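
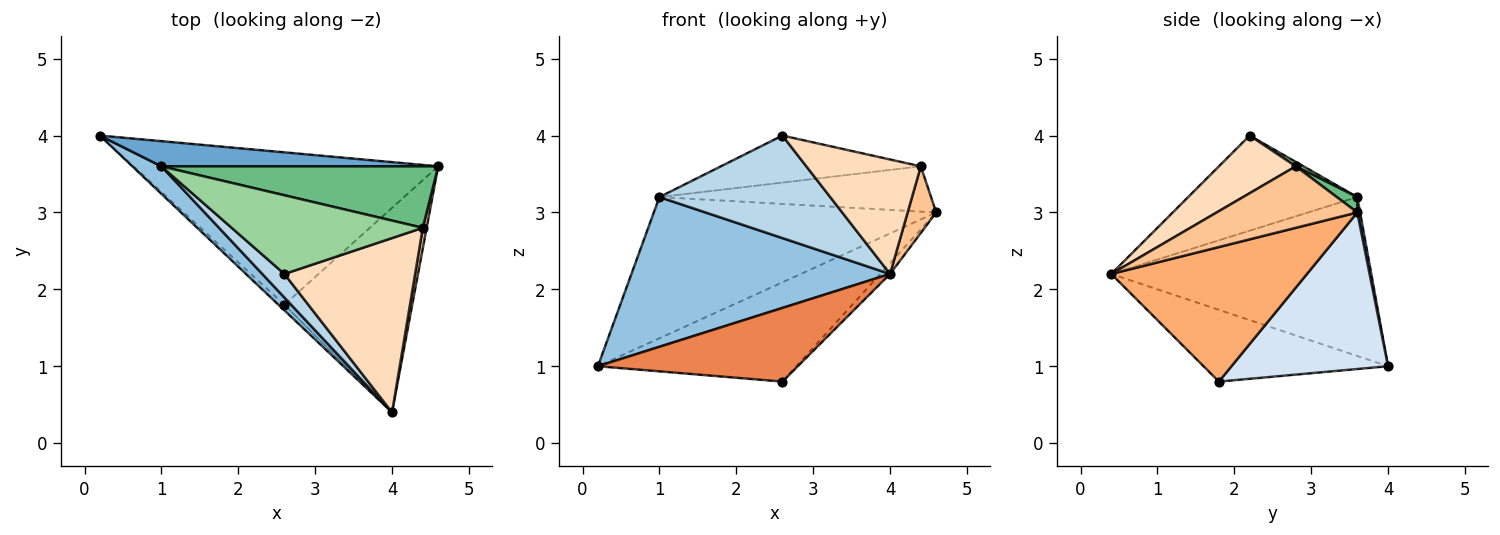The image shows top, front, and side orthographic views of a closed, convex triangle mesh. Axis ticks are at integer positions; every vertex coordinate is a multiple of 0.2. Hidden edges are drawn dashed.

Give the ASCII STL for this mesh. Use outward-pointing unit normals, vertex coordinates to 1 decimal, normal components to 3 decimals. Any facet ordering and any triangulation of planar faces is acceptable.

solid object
 facet normal 0.010 0.984 0.175
  outer loop
   vertex 1.0 3.6 3.2
   vertex 4.6 3.6 3.0
   vertex 0.2 4.0 1.0
  endloop
 endfacet
 facet normal -0.703 -0.699 0.129
  outer loop
   vertex 1.0 3.6 3.2
   vertex 0.2 4.0 1.0
   vertex 4.0 0.4 2.2
  endloop
 endfacet
 facet normal -0.694 -0.701 0.161
  outer loop
   vertex 1.0 3.6 3.2
   vertex 4.0 0.4 2.2
   vertex 2.6 2.2 4.0
  endloop
 endfacet
 facet normal 0.395 0.501 -0.770
  outer loop
   vertex 2.6 1.8 0.8
   vertex 0.2 4.0 1.0
   vertex 4.6 3.6 3.0
  endloop
 endfacet
 facet normal -0.677 -0.734 -0.056
  outer loop
   vertex 2.6 1.8 0.8
   vertex 4.0 0.4 2.2
   vertex 0.2 4.0 1.0
  endloop
 endfacet
 facet normal 0.725 0.036 -0.688
  outer loop
   vertex 2.6 1.8 0.8
   vertex 4.6 3.6 3.0
   vertex 4.0 0.4 2.2
  endloop
 endfacet
 facet normal 0.978 -0.199 0.061
  outer loop
   vertex 4.4 2.8 3.6
   vertex 4.0 0.4 2.2
   vertex 4.6 3.6 3.0
  endloop
 endfacet
 facet normal 0.346 -0.515 0.784
  outer loop
   vertex 4.4 2.8 3.6
   vertex 2.6 2.2 4.0
   vertex 4.0 0.4 2.2
  endloop
 endfacet
 facet normal 0.045 0.592 0.805
  outer loop
   vertex 4.4 2.8 3.6
   vertex 4.6 3.6 3.0
   vertex 1.0 3.6 3.2
  endloop
 endfacet
 facet normal 0.020 0.513 0.858
  outer loop
   vertex 4.4 2.8 3.6
   vertex 1.0 3.6 3.2
   vertex 2.6 2.2 4.0
  endloop
 endfacet
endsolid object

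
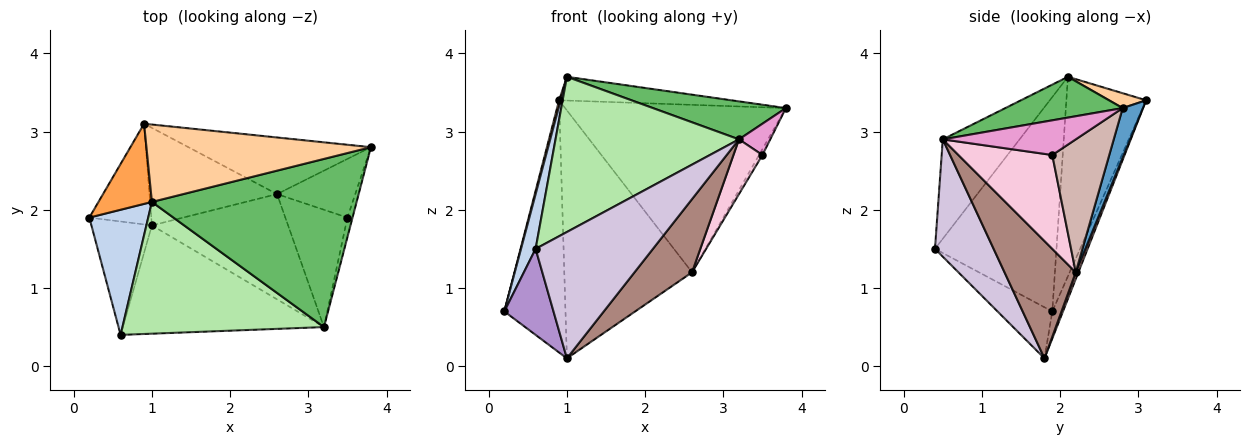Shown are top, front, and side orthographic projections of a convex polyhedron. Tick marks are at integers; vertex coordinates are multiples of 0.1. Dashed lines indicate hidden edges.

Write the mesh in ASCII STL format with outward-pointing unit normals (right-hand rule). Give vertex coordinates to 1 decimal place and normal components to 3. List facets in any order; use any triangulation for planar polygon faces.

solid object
 facet normal 0.087 0.944 -0.319
  outer loop
   vertex 2.6 2.2 1.2
   vertex 0.9 3.1 3.4
   vertex 3.8 2.8 3.3
  endloop
 endfacet
 facet normal -0.958 -0.115 0.263
  outer loop
   vertex 1.0 2.1 3.7
   vertex 0.2 1.9 0.7
   vertex 0.6 0.4 1.5
  endloop
 endfacet
 facet normal -0.966 -0.019 0.259
  outer loop
   vertex 1.0 2.1 3.7
   vertex 0.9 3.1 3.4
   vertex 0.2 1.9 0.7
  endloop
 endfacet
 facet normal 0.063 0.293 0.954
  outer loop
   vertex 1.0 2.1 3.7
   vertex 3.8 2.8 3.3
   vertex 0.9 3.1 3.4
  endloop
 endfacet
 facet normal 0.191 -0.216 0.957
  outer loop
   vertex 3.2 0.5 2.9
   vertex 3.8 2.8 3.3
   vertex 1.0 2.1 3.7
  endloop
 endfacet
 facet normal -0.304 -0.726 0.617
  outer loop
   vertex 3.2 0.5 2.9
   vertex 1.0 2.1 3.7
   vertex 0.6 0.4 1.5
  endloop
 endfacet
 facet normal -0.160 0.917 -0.366
  outer loop
   vertex 1.0 1.8 0.1
   vertex 0.2 1.9 0.7
   vertex 0.9 3.1 3.4
  endloop
 endfacet
 facet normal 0.019 0.930 -0.366
  outer loop
   vertex 1.0 1.8 0.1
   vertex 0.9 3.1 3.4
   vertex 2.6 2.2 1.2
  endloop
 endfacet
 facet normal -0.558 -0.501 -0.661
  outer loop
   vertex 1.0 1.8 0.1
   vertex 0.6 0.4 1.5
   vertex 0.2 1.9 0.7
  endloop
 endfacet
 facet normal 0.355 -0.710 -0.608
  outer loop
   vertex 1.0 1.8 0.1
   vertex 3.2 0.5 2.9
   vertex 0.6 0.4 1.5
  endloop
 endfacet
 facet normal 0.577 -0.466 -0.670
  outer loop
   vertex 1.0 1.8 0.1
   vertex 2.6 2.2 1.2
   vertex 3.2 0.5 2.9
  endloop
 endfacet
 facet normal 0.861 0.051 -0.506
  outer loop
   vertex 3.5 1.9 2.7
   vertex 2.6 2.2 1.2
   vertex 3.8 2.8 3.3
  endloop
 endfacet
 facet normal 0.964 -0.227 -0.142
  outer loop
   vertex 3.5 1.9 2.7
   vertex 3.8 2.8 3.3
   vertex 3.2 0.5 2.9
  endloop
 endfacet
 facet normal 0.808 -0.249 -0.534
  outer loop
   vertex 3.5 1.9 2.7
   vertex 3.2 0.5 2.9
   vertex 2.6 2.2 1.2
  endloop
 endfacet
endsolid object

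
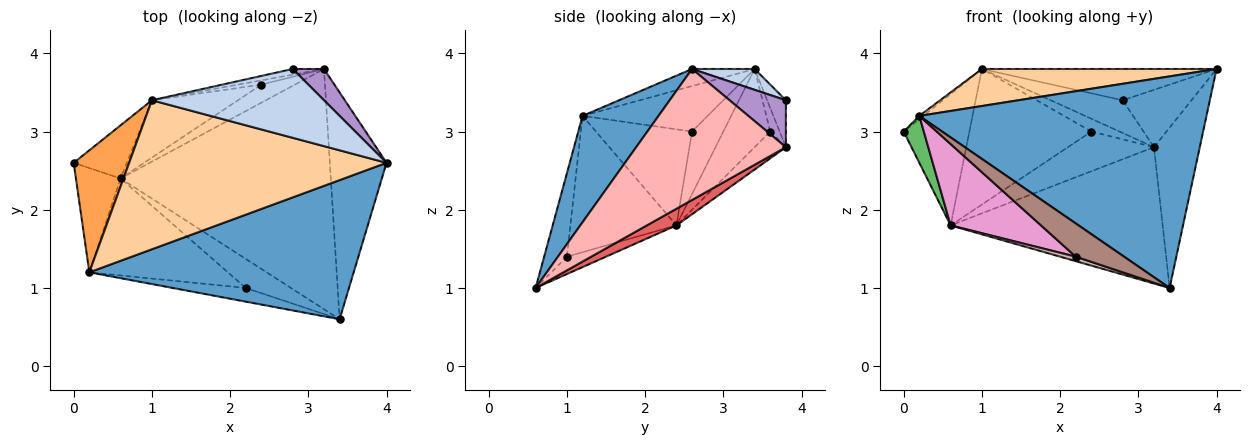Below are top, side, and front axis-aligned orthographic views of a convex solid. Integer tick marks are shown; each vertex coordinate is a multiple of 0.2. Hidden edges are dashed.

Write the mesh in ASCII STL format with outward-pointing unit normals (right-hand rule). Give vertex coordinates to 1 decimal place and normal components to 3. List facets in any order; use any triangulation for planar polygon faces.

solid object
 facet normal 0.216 -0.816 0.536
  outer loop
   vertex 0.2 1.2 3.2
   vertex 3.4 0.6 1.0
   vertex 4.0 2.6 3.8
  endloop
 endfacet
 facet normal 0.110 0.411 0.905
  outer loop
   vertex 1.0 3.4 3.8
   vertex 4.0 2.6 3.8
   vertex 2.8 3.8 3.4
  endloop
 endfacet
 facet normal -0.634 0.020 0.773
  outer loop
   vertex 1.0 3.4 3.8
   vertex 0.0 2.6 3.0
   vertex 0.2 1.2 3.2
  endloop
 endfacet
 facet normal -0.064 -0.241 0.968
  outer loop
   vertex 1.0 3.4 3.8
   vertex 0.2 1.2 3.2
   vertex 4.0 2.6 3.8
  endloop
 endfacet
 facet normal -0.891 -0.186 -0.414
  outer loop
   vertex 0.6 2.4 1.8
   vertex 0.2 1.2 3.2
   vertex 0.0 2.6 3.0
  endloop
 endfacet
 facet normal -0.404 0.848 -0.343
  outer loop
   vertex 0.6 2.4 1.8
   vertex 0.0 2.6 3.0
   vertex 1.0 3.4 3.8
  endloop
 endfacet
 facet normal 0.069 0.492 -0.868
  outer loop
   vertex 3.2 3.8 2.8
   vertex 3.4 0.6 1.0
   vertex 0.6 2.4 1.8
  endloop
 endfacet
 facet normal 0.884 0.270 -0.382
  outer loop
   vertex 3.2 3.8 2.8
   vertex 4.0 2.6 3.8
   vertex 3.4 0.6 1.0
  endloop
 endfacet
 facet normal 0.583 0.713 0.389
  outer loop
   vertex 3.2 3.8 2.8
   vertex 2.8 3.8 3.4
   vertex 4.0 2.6 3.8
  endloop
 endfacet
 facet normal -0.249 0.954 -0.166
  outer loop
   vertex 3.2 3.8 2.8
   vertex 1.0 3.4 3.8
   vertex 2.8 3.8 3.4
  endloop
 endfacet
 facet normal -0.399 -0.848 -0.349
  outer loop
   vertex 2.2 1.0 1.4
   vertex 3.4 0.6 1.0
   vertex 0.2 1.2 3.2
  endloop
 endfacet
 facet normal -0.355 -0.142 -0.924
  outer loop
   vertex 2.2 1.0 1.4
   vertex 0.6 2.4 1.8
   vertex 3.4 0.6 1.0
  endloop
 endfacet
 facet normal -0.602 -0.513 -0.612
  outer loop
   vertex 2.2 1.0 1.4
   vertex 0.2 1.2 3.2
   vertex 0.6 2.4 1.8
  endloop
 endfacet
 facet normal -0.334 0.868 -0.367
  outer loop
   vertex 2.4 3.6 3.0
   vertex 0.6 2.4 1.8
   vertex 1.0 3.4 3.8
  endloop
 endfacet
 facet normal -0.302 0.905 -0.302
  outer loop
   vertex 2.4 3.6 3.0
   vertex 1.0 3.4 3.8
   vertex 3.2 3.8 2.8
  endloop
 endfacet
 facet normal -0.314 0.864 -0.393
  outer loop
   vertex 2.4 3.6 3.0
   vertex 3.2 3.8 2.8
   vertex 0.6 2.4 1.8
  endloop
 endfacet
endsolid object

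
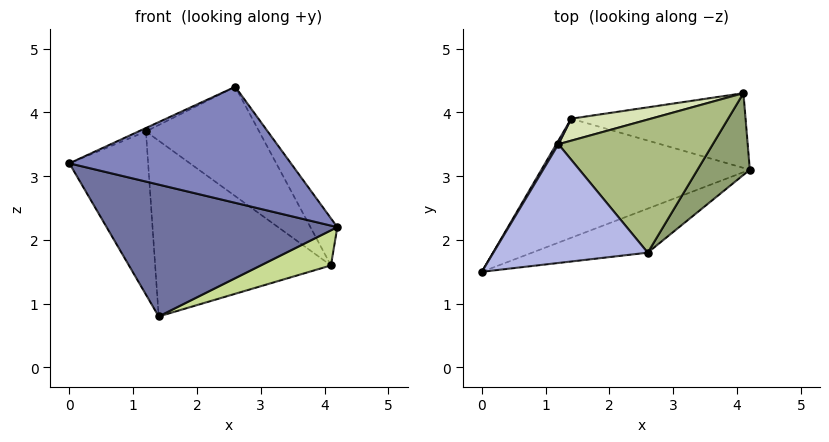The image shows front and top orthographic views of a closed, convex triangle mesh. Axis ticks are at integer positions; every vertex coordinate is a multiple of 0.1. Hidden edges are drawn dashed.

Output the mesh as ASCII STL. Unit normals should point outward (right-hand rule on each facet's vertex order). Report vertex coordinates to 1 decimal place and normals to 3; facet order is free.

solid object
 facet normal 0.122 -0.737 -0.665
  outer loop
   vertex 1.4 3.9 0.8
   vertex 4.2 3.1 2.2
   vertex 0.0 1.5 3.2
  endloop
 endfacet
 facet normal 0.262 -0.902 -0.342
  outer loop
   vertex 2.6 1.8 4.4
   vertex 0.0 1.5 3.2
   vertex 4.2 3.1 2.2
  endloop
 endfacet
 facet normal -0.859 0.512 0.011
  outer loop
   vertex 1.2 3.5 3.7
   vertex 1.4 3.9 0.8
   vertex 0.0 1.5 3.2
  endloop
 endfacet
 facet normal -0.421 0.026 0.906
  outer loop
   vertex 1.2 3.5 3.7
   vertex 0.0 1.5 3.2
   vertex 2.6 1.8 4.4
  endloop
 endfacet
 facet normal 0.618 0.392 0.681
  outer loop
   vertex 4.1 4.3 1.6
   vertex 2.6 1.8 4.4
   vertex 4.2 3.1 2.2
  endloop
 endfacet
 facet normal 0.359 0.592 0.721
  outer loop
   vertex 4.1 4.3 1.6
   vertex 1.2 3.5 3.7
   vertex 2.6 1.8 4.4
  endloop
 endfacet
 facet normal 0.314 -0.403 -0.859
  outer loop
   vertex 4.1 4.3 1.6
   vertex 4.2 3.1 2.2
   vertex 1.4 3.9 0.8
  endloop
 endfacet
 facet normal -0.181 0.976 0.122
  outer loop
   vertex 4.1 4.3 1.6
   vertex 1.4 3.9 0.8
   vertex 1.2 3.5 3.7
  endloop
 endfacet
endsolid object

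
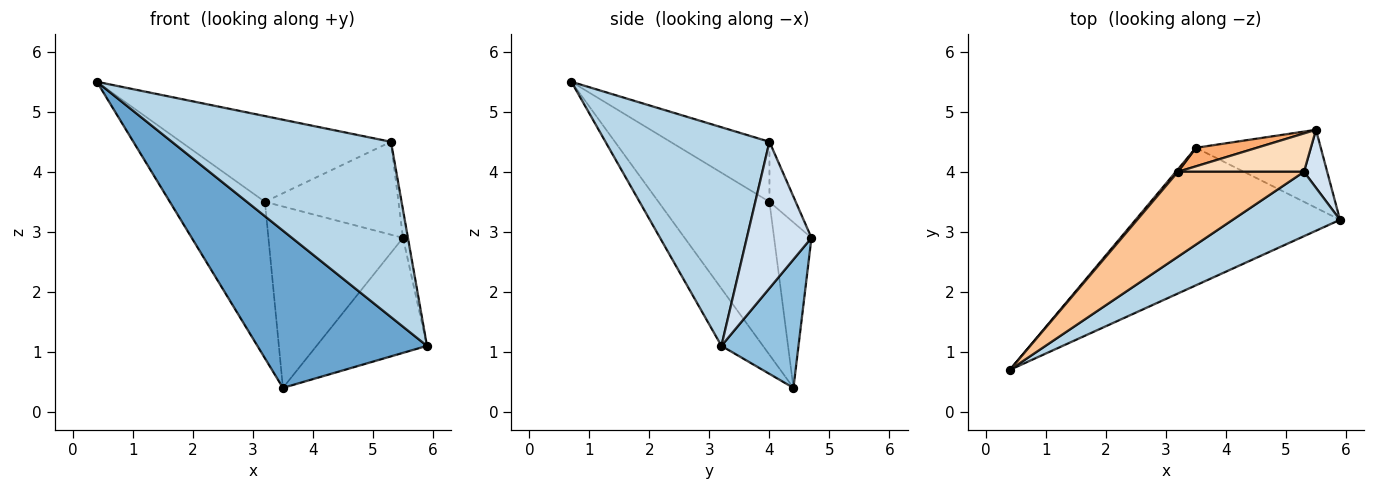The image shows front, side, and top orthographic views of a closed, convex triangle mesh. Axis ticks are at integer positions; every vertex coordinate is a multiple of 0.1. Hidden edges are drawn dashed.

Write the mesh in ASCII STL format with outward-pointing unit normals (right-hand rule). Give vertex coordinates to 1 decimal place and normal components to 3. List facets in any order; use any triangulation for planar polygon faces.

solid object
 facet normal -0.181 -0.740 -0.647
  outer loop
   vertex 3.5 4.4 0.4
   vertex 5.9 3.2 1.1
   vertex 0.4 0.7 5.5
  endloop
 endfacet
 facet normal 0.500 0.717 -0.486
  outer loop
   vertex 5.5 4.7 2.9
   vertex 5.9 3.2 1.1
   vertex 3.5 4.4 0.4
  endloop
 endfacet
 facet normal 0.575 -0.768 0.282
  outer loop
   vertex 5.3 4.0 4.5
   vertex 0.4 0.7 5.5
   vertex 5.9 3.2 1.1
  endloop
 endfacet
 facet normal 0.985 0.075 0.156
  outer loop
   vertex 5.3 4.0 4.5
   vertex 5.9 3.2 1.1
   vertex 5.5 4.7 2.9
  endloop
 endfacet
 facet normal -0.759 0.651 0.010
  outer loop
   vertex 3.2 4.0 3.5
   vertex 3.5 4.4 0.4
   vertex 0.4 0.7 5.5
  endloop
 endfacet
 facet normal -0.266 0.959 0.098
  outer loop
   vertex 3.2 4.0 3.5
   vertex 5.5 4.7 2.9
   vertex 3.5 4.4 0.4
  endloop
 endfacet
 facet normal -0.318 0.674 0.667
  outer loop
   vertex 3.2 4.0 3.5
   vertex 0.4 0.7 5.5
   vertex 5.3 4.0 4.5
  endloop
 endfacet
 facet normal -0.179 0.909 0.376
  outer loop
   vertex 3.2 4.0 3.5
   vertex 5.3 4.0 4.5
   vertex 5.5 4.7 2.9
  endloop
 endfacet
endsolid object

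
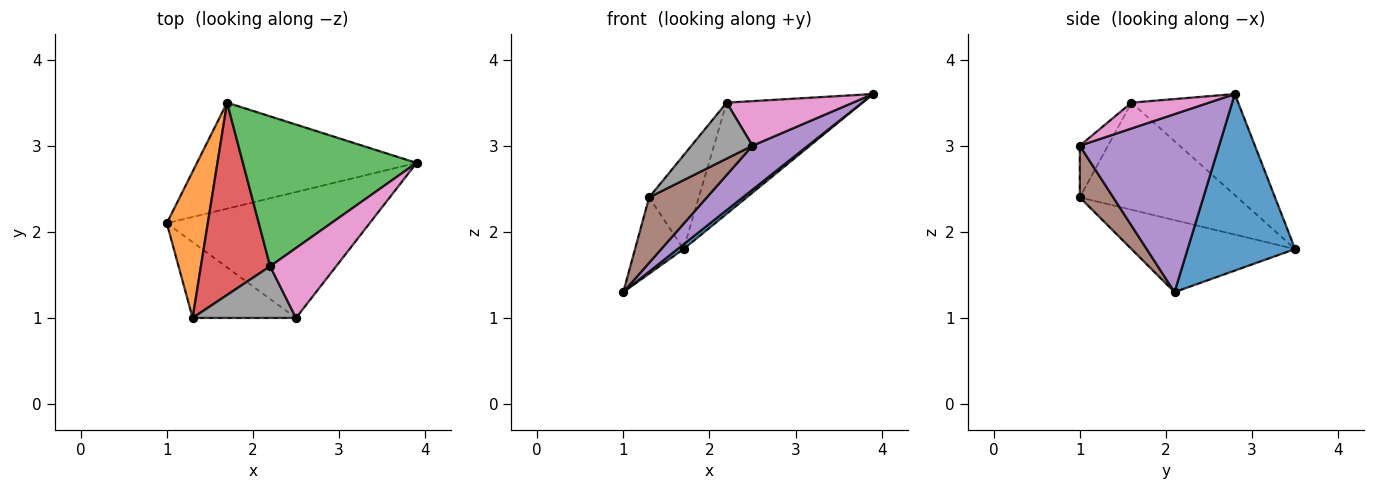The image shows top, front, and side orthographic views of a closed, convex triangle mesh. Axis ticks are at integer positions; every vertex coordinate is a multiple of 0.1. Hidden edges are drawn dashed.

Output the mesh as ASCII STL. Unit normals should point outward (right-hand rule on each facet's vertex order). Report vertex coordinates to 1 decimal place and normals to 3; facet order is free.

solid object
 facet normal 0.626 -0.035 -0.779
  outer loop
   vertex 1.7 3.5 1.8
   vertex 3.9 2.8 3.6
   vertex 1.0 2.1 1.3
  endloop
 endfacet
 facet normal -0.841 0.250 0.479
  outer loop
   vertex 1.3 1.0 2.4
   vertex 1.7 3.5 1.8
   vertex 1.0 2.1 1.3
  endloop
 endfacet
 facet normal -0.424 0.540 0.728
  outer loop
   vertex 2.2 1.6 3.5
   vertex 3.9 2.8 3.6
   vertex 1.7 3.5 1.8
  endloop
 endfacet
 facet normal -0.812 0.256 0.525
  outer loop
   vertex 2.2 1.6 3.5
   vertex 1.7 3.5 1.8
   vertex 1.3 1.0 2.4
  endloop
 endfacet
 facet normal 0.638 -0.254 -0.727
  outer loop
   vertex 2.5 1.0 3.0
   vertex 1.0 2.1 1.3
   vertex 3.9 2.8 3.6
  endloop
 endfacet
 facet normal 0.354 -0.611 -0.708
  outer loop
   vertex 2.5 1.0 3.0
   vertex 1.3 1.0 2.4
   vertex 1.0 2.1 1.3
  endloop
 endfacet
 facet normal 0.313 -0.511 0.801
  outer loop
   vertex 2.5 1.0 3.0
   vertex 3.9 2.8 3.6
   vertex 2.2 1.6 3.5
  endloop
 endfacet
 facet normal -0.321 -0.696 0.642
  outer loop
   vertex 2.5 1.0 3.0
   vertex 2.2 1.6 3.5
   vertex 1.3 1.0 2.4
  endloop
 endfacet
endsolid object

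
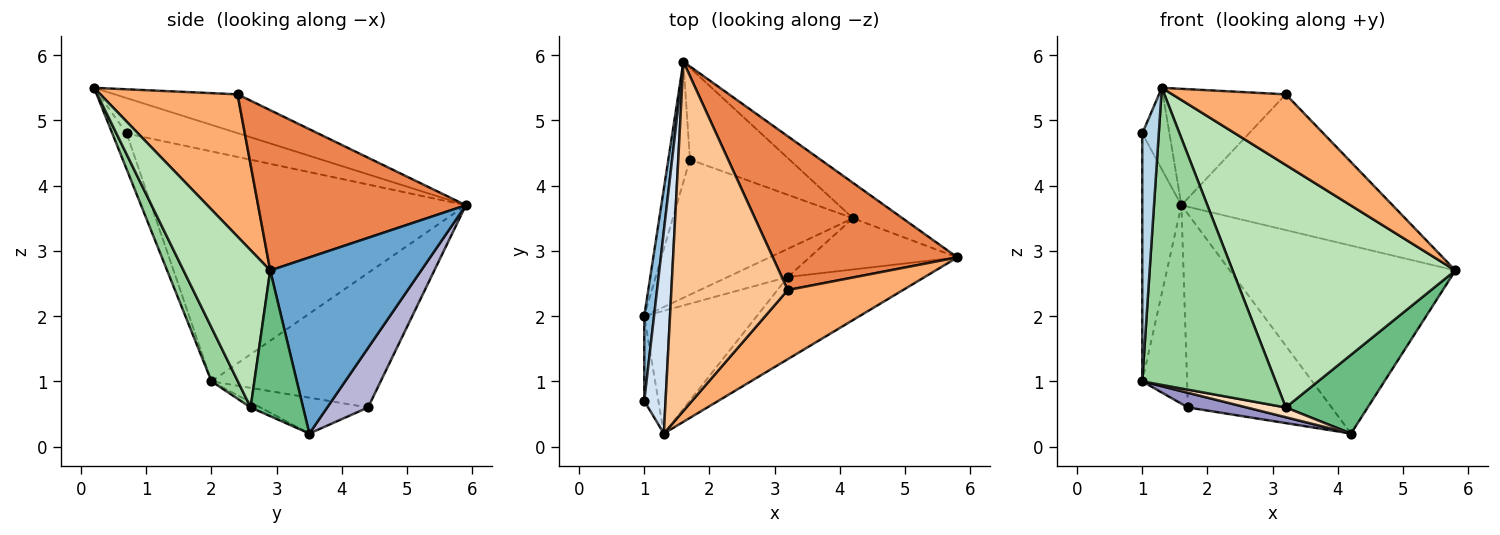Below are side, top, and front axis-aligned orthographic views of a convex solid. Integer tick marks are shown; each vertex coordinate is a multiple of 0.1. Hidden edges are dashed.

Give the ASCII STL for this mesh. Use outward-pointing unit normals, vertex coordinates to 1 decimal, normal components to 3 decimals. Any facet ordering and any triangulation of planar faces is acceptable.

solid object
 facet normal 0.550 0.821 -0.155
  outer loop
   vertex 4.2 3.5 0.2
   vertex 1.6 5.9 3.7
   vertex 5.8 2.9 2.7
  endloop
 endfacet
 facet normal -0.991 0.123 0.042
  outer loop
   vertex 1.0 0.7 4.8
   vertex 1.6 5.9 3.7
   vertex 1.0 2.0 1.0
  endloop
 endfacet
 facet normal -0.635 -0.731 -0.250
  outer loop
   vertex 1.0 0.7 4.8
   vertex 1.0 2.0 1.0
   vertex 1.3 0.2 5.5
  endloop
 endfacet
 facet normal -0.839 0.204 0.505
  outer loop
   vertex 1.0 0.7 4.8
   vertex 1.3 0.2 5.5
   vertex 1.6 5.9 3.7
  endloop
 endfacet
 facet normal 0.546 0.555 0.628
  outer loop
   vertex 3.2 2.4 5.4
   vertex 5.8 2.9 2.7
   vertex 1.6 5.9 3.7
  endloop
 endfacet
 facet normal 0.654 -0.541 0.529
  outer loop
   vertex 3.2 2.4 5.4
   vertex 1.3 0.2 5.5
   vertex 5.8 2.9 2.7
  endloop
 endfacet
 facet normal -0.302 0.302 0.905
  outer loop
   vertex 3.2 2.4 5.4
   vertex 1.6 5.9 3.7
   vertex 1.3 0.2 5.5
  endloop
 endfacet
 facet normal -0.082 -0.327 -0.941
  outer loop
   vertex 3.2 2.6 0.6
   vertex 1.0 2.0 1.0
   vertex 4.2 3.5 0.2
  endloop
 endfacet
 facet normal 0.473 -0.739 -0.480
  outer loop
   vertex 3.2 2.6 0.6
   vertex 4.2 3.5 0.2
   vertex 5.8 2.9 2.7
  endloop
 endfacet
 facet normal 0.180 -0.909 -0.376
  outer loop
   vertex 3.2 2.6 0.6
   vertex 1.3 0.2 5.5
   vertex 1.0 2.0 1.0
  endloop
 endfacet
 facet normal 0.346 -0.889 -0.301
  outer loop
   vertex 3.2 2.6 0.6
   vertex 5.8 2.9 2.7
   vertex 1.3 0.2 5.5
  endloop
 endfacet
 facet normal -0.955 0.253 -0.153
  outer loop
   vertex 1.7 4.4 0.6
   vertex 1.0 2.0 1.0
   vertex 1.6 5.9 3.7
  endloop
 endfacet
 facet normal -0.194 -0.106 -0.975
  outer loop
   vertex 1.7 4.4 0.6
   vertex 4.2 3.5 0.2
   vertex 1.0 2.0 1.0
  endloop
 endfacet
 facet normal 0.249 0.875 -0.415
  outer loop
   vertex 1.7 4.4 0.6
   vertex 1.6 5.9 3.7
   vertex 4.2 3.5 0.2
  endloop
 endfacet
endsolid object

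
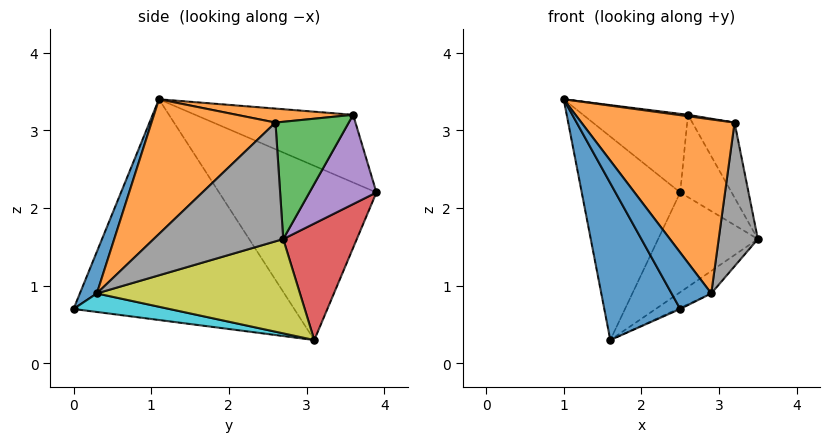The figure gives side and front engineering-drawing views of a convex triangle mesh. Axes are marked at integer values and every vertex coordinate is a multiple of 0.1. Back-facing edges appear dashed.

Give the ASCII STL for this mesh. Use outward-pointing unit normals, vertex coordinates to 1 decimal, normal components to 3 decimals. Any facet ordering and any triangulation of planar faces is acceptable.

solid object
 facet normal -0.880 -0.303 -0.366
  outer loop
   vertex 1.6 3.1 0.3
   vertex 2.5 0.0 0.7
   vertex 1.0 1.1 3.4
  endloop
 endfacet
 facet normal 0.144 -0.013 0.990
  outer loop
   vertex 3.2 2.6 3.1
   vertex 2.6 3.6 3.2
   vertex 1.0 1.1 3.4
  endloop
 endfacet
 facet normal 0.849 0.489 0.202
  outer loop
   vertex 3.2 2.6 3.1
   vertex 3.5 2.7 1.6
   vertex 2.6 3.6 3.2
  endloop
 endfacet
 facet normal 0.505 0.684 -0.527
  outer loop
   vertex 2.5 3.9 2.2
   vertex 3.5 2.7 1.6
   vertex 1.6 3.1 0.3
  endloop
 endfacet
 facet normal 0.789 0.606 0.103
  outer loop
   vertex 2.5 3.9 2.2
   vertex 2.6 3.6 3.2
   vertex 3.5 2.7 1.6
  endloop
 endfacet
 facet normal -0.835 0.522 0.175
  outer loop
   vertex 2.5 3.9 2.2
   vertex 1.6 3.1 0.3
   vertex 1.0 1.1 3.4
  endloop
 endfacet
 facet normal -0.808 0.537 0.242
  outer loop
   vertex 2.5 3.9 2.2
   vertex 1.0 1.1 3.4
   vertex 2.6 3.6 3.2
  endloop
 endfacet
 facet normal 0.943 -0.285 0.170
  outer loop
   vertex 2.9 0.3 0.9
   vertex 3.5 2.7 1.6
   vertex 3.2 2.6 3.1
  endloop
 endfacet
 facet normal 0.576 0.093 -0.812
  outer loop
   vertex 2.9 0.3 0.9
   vertex 1.6 3.1 0.3
   vertex 3.5 2.7 1.6
  endloop
 endfacet
 facet normal 0.440 0.012 -0.898
  outer loop
   vertex 2.9 0.3 0.9
   vertex 2.5 0.0 0.7
   vertex 1.6 3.1 0.3
  endloop
 endfacet
 facet normal 0.338 -0.791 0.510
  outer loop
   vertex 2.9 0.3 0.9
   vertex 1.0 1.1 3.4
   vertex 2.5 0.0 0.7
  endloop
 endfacet
 facet normal 0.509 -0.629 0.588
  outer loop
   vertex 2.9 0.3 0.9
   vertex 3.2 2.6 3.1
   vertex 1.0 1.1 3.4
  endloop
 endfacet
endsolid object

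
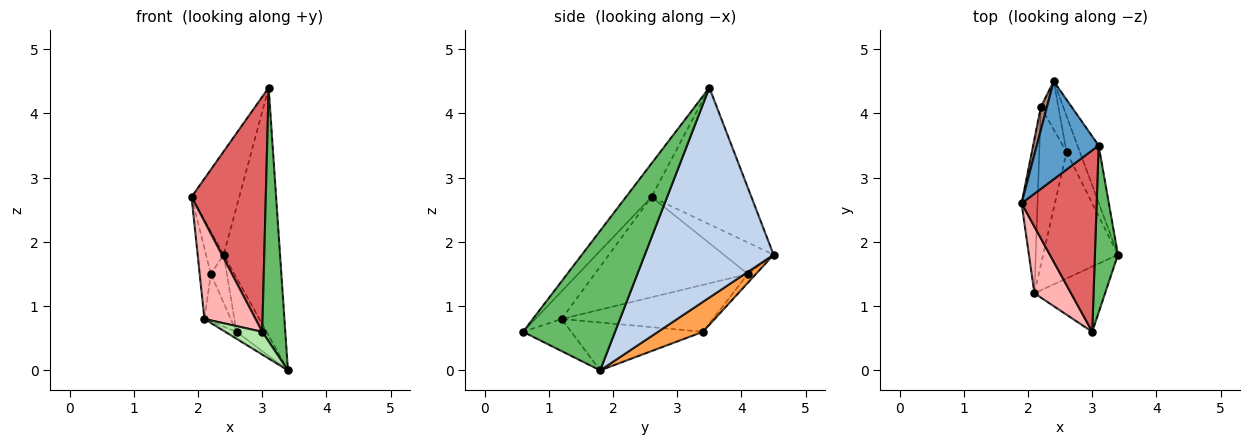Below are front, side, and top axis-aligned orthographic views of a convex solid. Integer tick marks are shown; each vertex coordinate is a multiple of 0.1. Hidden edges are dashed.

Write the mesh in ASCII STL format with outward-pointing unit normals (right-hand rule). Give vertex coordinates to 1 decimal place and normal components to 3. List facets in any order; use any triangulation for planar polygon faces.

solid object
 facet normal -0.835 0.399 0.378
  outer loop
   vertex 3.1 3.5 4.4
   vertex 2.4 4.5 1.8
   vertex 1.9 2.6 2.7
  endloop
 endfacet
 facet normal 0.912 0.399 -0.092
  outer loop
   vertex 3.1 3.5 4.4
   vertex 3.4 1.8 0.0
   vertex 2.4 4.5 1.8
  endloop
 endfacet
 facet normal 0.780 0.520 -0.347
  outer loop
   vertex 2.6 3.4 0.6
   vertex 2.4 4.5 1.8
   vertex 3.4 1.8 0.0
  endloop
 endfacet
 facet normal -0.539 0.046 -0.841
  outer loop
   vertex 2.6 3.4 0.6
   vertex 3.4 1.8 0.0
   vertex 2.1 1.2 0.8
  endloop
 endfacet
 facet normal 0.958 -0.240 0.158
  outer loop
   vertex 3.0 0.6 0.6
   vertex 3.4 1.8 0.0
   vertex 3.1 3.5 4.4
  endloop
 endfacet
 facet normal -0.394 -0.302 -0.868
  outer loop
   vertex 3.0 0.6 0.6
   vertex 2.1 1.2 0.8
   vertex 3.4 1.8 0.0
  endloop
 endfacet
 facet normal -0.263 -0.764 0.590
  outer loop
   vertex 3.0 0.6 0.6
   vertex 3.1 3.5 4.4
   vertex 1.9 2.6 2.7
  endloop
 endfacet
 facet normal -0.391 -0.760 0.519
  outer loop
   vertex 3.0 0.6 0.6
   vertex 1.9 2.6 2.7
   vertex 2.1 1.2 0.8
  endloop
 endfacet
 facet normal -0.333 0.667 -0.667
  outer loop
   vertex 2.2 4.1 1.5
   vertex 2.4 4.5 1.8
   vertex 2.6 3.4 0.6
  endloop
 endfacet
 facet normal -0.855 0.149 -0.496
  outer loop
   vertex 2.2 4.1 1.5
   vertex 2.6 3.4 0.6
   vertex 2.1 1.2 0.8
  endloop
 endfacet
 facet normal -0.927 0.329 0.179
  outer loop
   vertex 2.2 4.1 1.5
   vertex 1.9 2.6 2.7
   vertex 2.4 4.5 1.8
  endloop
 endfacet
 facet normal -0.985 0.072 -0.157
  outer loop
   vertex 2.2 4.1 1.5
   vertex 2.1 1.2 0.8
   vertex 1.9 2.6 2.7
  endloop
 endfacet
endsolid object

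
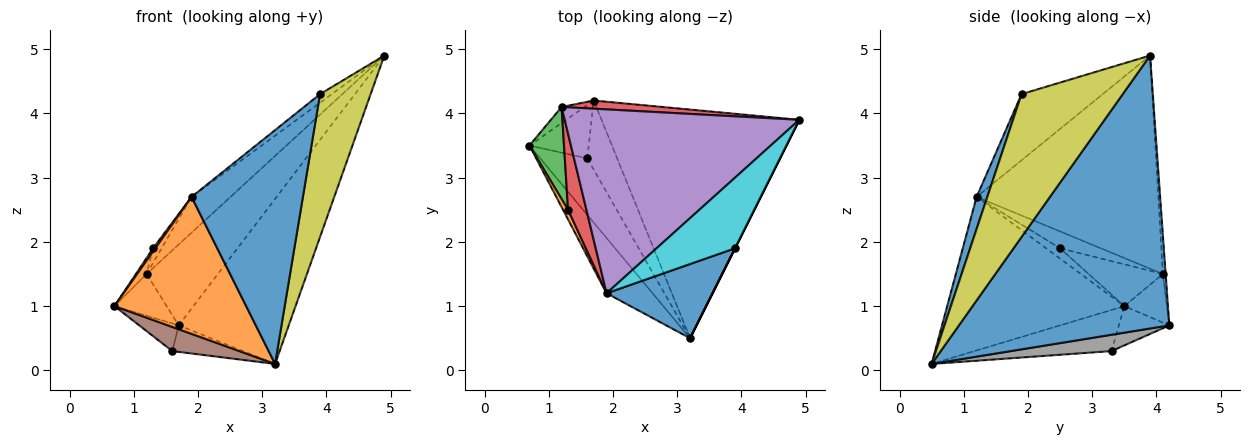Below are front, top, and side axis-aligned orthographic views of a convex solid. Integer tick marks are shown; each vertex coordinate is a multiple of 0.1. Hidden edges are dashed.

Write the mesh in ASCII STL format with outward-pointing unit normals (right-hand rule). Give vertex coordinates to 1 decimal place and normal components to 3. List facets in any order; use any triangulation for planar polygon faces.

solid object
 facet normal 0.746 0.390 -0.540
  outer loop
   vertex 1.7 4.2 0.7
   vertex 4.9 3.9 4.9
   vertex 3.2 0.5 0.1
  endloop
 endfacet
 facet normal -0.780 -0.580 -0.234
  outer loop
   vertex 1.9 1.2 2.7
   vertex 0.7 3.5 1.0
   vertex 3.2 0.5 0.1
  endloop
 endfacet
 facet normal -0.606 0.743 -0.286
  outer loop
   vertex 1.2 4.1 1.5
   vertex 1.7 4.2 0.7
   vertex 0.7 3.5 1.0
  endloop
 endfacet
 facet normal -0.038 0.994 0.100
  outer loop
   vertex 1.2 4.1 1.5
   vertex 4.9 3.9 4.9
   vertex 1.7 4.2 0.7
  endloop
 endfacet
 facet normal -0.666 0.143 0.733
  outer loop
   vertex 1.2 4.1 1.5
   vertex 1.9 1.2 2.7
   vertex 4.9 3.9 4.9
  endloop
 endfacet
 facet normal -0.626 -0.306 -0.717
  outer loop
   vertex 1.6 3.3 0.3
   vertex 3.2 0.5 0.1
   vertex 0.7 3.5 1.0
  endloop
 endfacet
 facet normal -0.507 0.396 -0.765
  outer loop
   vertex 1.6 3.3 0.3
   vertex 0.7 3.5 1.0
   vertex 1.7 4.2 0.7
  endloop
 endfacet
 facet normal 0.454 0.319 -0.832
  outer loop
   vertex 1.6 3.3 0.3
   vertex 1.7 4.2 0.7
   vertex 3.2 0.5 0.1
  endloop
 endfacet
 facet normal 0.894 -0.447 0.000
  outer loop
   vertex 3.9 1.9 4.3
   vertex 3.2 0.5 0.1
   vertex 4.9 3.9 4.9
  endloop
 endfacet
 facet normal -0.642 0.092 0.762
  outer loop
   vertex 3.9 1.9 4.3
   vertex 4.9 3.9 4.9
   vertex 1.9 1.2 2.7
  endloop
 endfacet
 facet normal 0.091 -0.949 0.301
  outer loop
   vertex 3.9 1.9 4.3
   vertex 1.9 1.2 2.7
   vertex 3.2 0.5 0.1
  endloop
 endfacet
 facet normal -0.890 -0.144 0.433
  outer loop
   vertex 1.3 2.5 1.9
   vertex 0.7 3.5 1.0
   vertex 1.9 1.2 2.7
  endloop
 endfacet
 facet normal -0.766 0.110 0.633
  outer loop
   vertex 1.3 2.5 1.9
   vertex 1.2 4.1 1.5
   vertex 0.7 3.5 1.0
  endloop
 endfacet
 facet normal -0.669 0.141 0.730
  outer loop
   vertex 1.3 2.5 1.9
   vertex 1.9 1.2 2.7
   vertex 1.2 4.1 1.5
  endloop
 endfacet
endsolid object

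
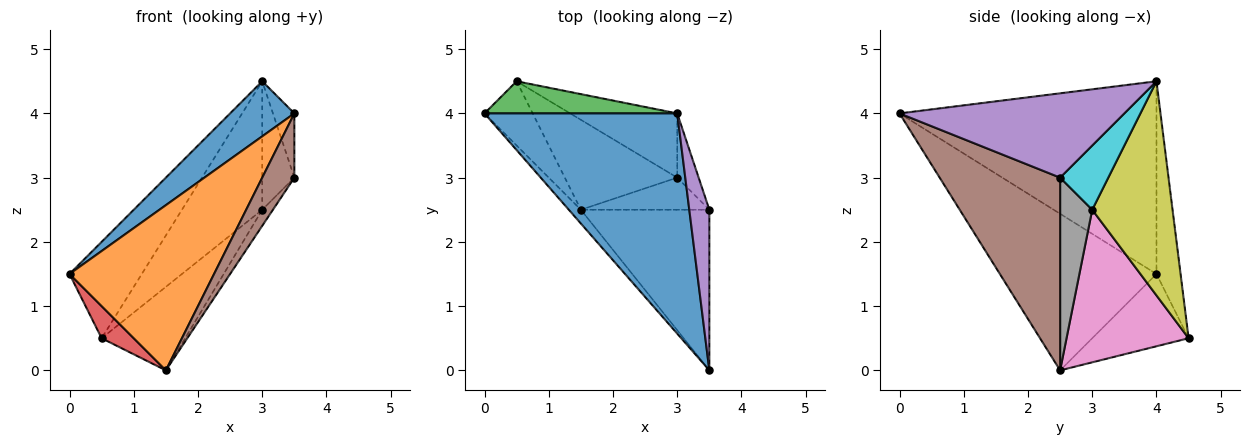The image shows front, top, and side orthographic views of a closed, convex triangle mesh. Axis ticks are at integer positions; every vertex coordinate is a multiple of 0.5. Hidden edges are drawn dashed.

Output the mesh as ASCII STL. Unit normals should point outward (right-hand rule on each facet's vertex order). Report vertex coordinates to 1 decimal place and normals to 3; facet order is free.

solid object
 facet normal -0.696 -0.174 0.696
  outer loop
   vertex 3.0 4.0 4.5
   vertex 0.0 4.0 1.5
   vertex 3.5 0.0 4.0
  endloop
 endfacet
 facet normal -0.734 -0.677 -0.056
  outer loop
   vertex 1.5 2.5 0.0
   vertex 3.5 0.0 4.0
   vertex 0.0 4.0 1.5
  endloop
 endfacet
 facet normal -0.302 0.905 0.302
  outer loop
   vertex 0.5 4.5 0.5
   vertex 0.0 4.0 1.5
   vertex 3.0 4.0 4.5
  endloop
 endfacet
 facet normal -0.802 -0.267 -0.535
  outer loop
   vertex 0.5 4.5 0.5
   vertex 1.5 2.5 0.0
   vertex 0.0 4.0 1.5
  endloop
 endfacet
 facet normal 0.969 0.092 0.231
  outer loop
   vertex 3.5 2.5 3.0
   vertex 3.0 4.0 4.5
   vertex 3.5 0.0 4.0
  endloop
 endfacet
 facet normal 0.812 -0.217 -0.542
  outer loop
   vertex 3.5 2.5 3.0
   vertex 3.5 0.0 4.0
   vertex 1.5 2.5 0.0
  endloop
 endfacet
 facet normal 0.705 0.482 -0.520
  outer loop
   vertex 3.0 3.0 2.5
   vertex 1.5 2.5 0.0
   vertex 0.5 4.5 0.5
  endloop
 endfacet
 facet normal 0.802 0.267 -0.535
  outer loop
   vertex 3.0 3.0 2.5
   vertex 3.5 2.5 3.0
   vertex 1.5 2.5 0.0
  endloop
 endfacet
 facet normal 0.667 0.667 -0.333
  outer loop
   vertex 3.0 3.0 2.5
   vertex 0.5 4.5 0.5
   vertex 3.0 4.0 4.5
  endloop
 endfacet
 facet normal 0.802 0.535 -0.267
  outer loop
   vertex 3.0 3.0 2.5
   vertex 3.0 4.0 4.5
   vertex 3.5 2.5 3.0
  endloop
 endfacet
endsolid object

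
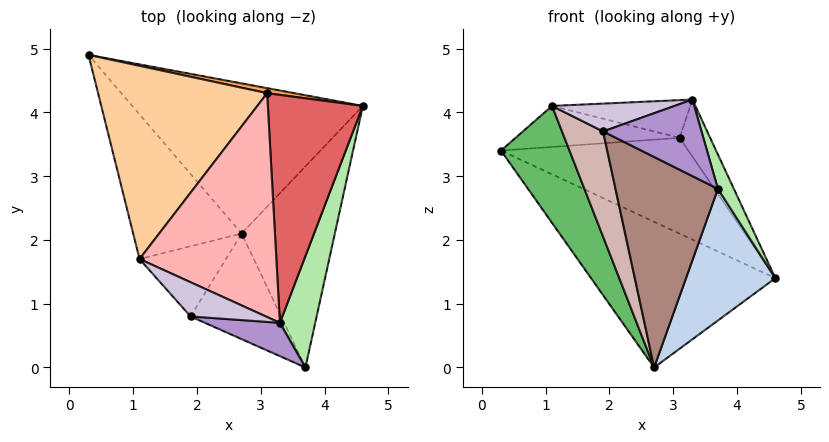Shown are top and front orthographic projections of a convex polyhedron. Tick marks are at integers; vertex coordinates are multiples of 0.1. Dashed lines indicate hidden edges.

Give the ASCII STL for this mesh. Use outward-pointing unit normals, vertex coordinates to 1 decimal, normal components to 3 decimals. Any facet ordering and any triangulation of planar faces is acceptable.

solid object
 facet normal -0.200 0.682 -0.703
  outer loop
   vertex 2.7 2.1 0.0
   vertex 0.3 4.9 3.4
   vertex 4.6 4.1 1.4
  endloop
 endfacet
 facet normal 0.766 -0.352 -0.538
  outer loop
   vertex 2.7 2.1 0.0
   vertex 4.6 4.1 1.4
   vertex 3.7 0.0 2.8
  endloop
 endfacet
 facet normal 0.206 0.977 0.051
  outer loop
   vertex 3.1 4.3 3.6
   vertex 4.6 4.1 1.4
   vertex 0.3 4.9 3.4
  endloop
 endfacet
 facet normal -0.025 0.208 0.978
  outer loop
   vertex 1.1 1.7 4.1
   vertex 3.1 4.3 3.6
   vertex 0.3 4.9 3.4
  endloop
 endfacet
 facet normal -0.878 -0.301 -0.372
  outer loop
   vertex 1.1 1.7 4.1
   vertex 0.3 4.9 3.4
   vertex 2.7 2.1 0.0
  endloop
 endfacet
 facet normal 0.943 -0.098 0.318
  outer loop
   vertex 3.3 0.7 4.2
   vertex 3.7 0.0 2.8
   vertex 4.6 4.1 1.4
  endloop
 endfacet
 facet normal 0.824 0.137 0.549
  outer loop
   vertex 3.3 0.7 4.2
   vertex 4.6 4.1 1.4
   vertex 3.1 4.3 3.6
  endloop
 endfacet
 facet normal 0.031 0.166 0.986
  outer loop
   vertex 3.3 0.7 4.2
   vertex 3.1 4.3 3.6
   vertex 1.1 1.7 4.1
  endloop
 endfacet
 facet normal -0.204 -0.898 0.391
  outer loop
   vertex 1.9 0.8 3.7
   vertex 3.7 0.0 2.8
   vertex 3.3 0.7 4.2
  endloop
 endfacet
 facet normal -0.307 -0.601 0.738
  outer loop
   vertex 1.9 0.8 3.7
   vertex 3.3 0.7 4.2
   vertex 1.1 1.7 4.1
  endloop
 endfacet
 facet normal -0.528 -0.759 -0.381
  outer loop
   vertex 1.9 0.8 3.7
   vertex 2.7 2.1 0.0
   vertex 3.7 0.0 2.8
  endloop
 endfacet
 facet normal -0.772 -0.529 -0.353
  outer loop
   vertex 1.9 0.8 3.7
   vertex 1.1 1.7 4.1
   vertex 2.7 2.1 0.0
  endloop
 endfacet
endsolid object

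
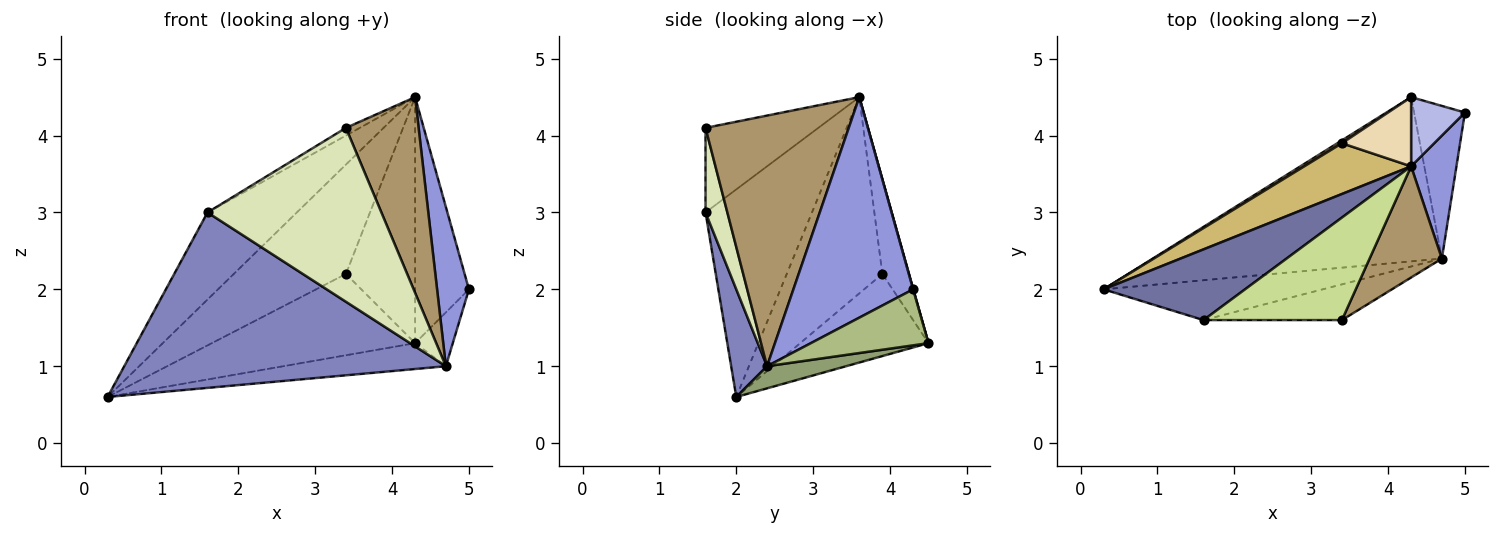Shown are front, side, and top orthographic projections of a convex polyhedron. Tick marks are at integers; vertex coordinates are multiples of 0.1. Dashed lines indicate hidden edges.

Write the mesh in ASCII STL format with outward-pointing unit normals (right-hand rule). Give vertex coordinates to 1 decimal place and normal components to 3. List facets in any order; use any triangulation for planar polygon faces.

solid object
 facet normal -0.679 0.570 0.463
  outer loop
   vertex 4.3 3.6 4.5
   vertex 0.3 2.0 0.6
   vertex 1.6 1.6 3.0
  endloop
 endfacet
 facet normal 0.108 -0.969 -0.220
  outer loop
   vertex 4.7 2.4 1.0
   vertex 1.6 1.6 3.0
   vertex 0.3 2.0 0.6
  endloop
 endfacet
 facet normal 0.948 -0.252 0.195
  outer loop
   vertex 4.7 2.4 1.0
   vertex 5.0 4.3 2.0
   vertex 4.3 3.6 4.5
  endloop
 endfacet
 facet normal 0.004 0.963 0.271
  outer loop
   vertex 4.3 4.5 1.3
   vertex 4.3 3.6 4.5
   vertex 5.0 4.3 2.0
  endloop
 endfacet
 facet normal 0.075 0.155 -0.985
  outer loop
   vertex 4.3 4.5 1.3
   vertex 4.7 2.4 1.0
   vertex 0.3 2.0 0.6
  endloop
 endfacet
 facet normal 0.720 0.231 -0.654
  outer loop
   vertex 4.3 4.5 1.3
   vertex 5.0 4.3 2.0
   vertex 4.7 2.4 1.0
  endloop
 endfacet
 facet normal -0.520 0.064 0.852
  outer loop
   vertex 3.4 1.6 4.1
   vertex 4.3 3.6 4.5
   vertex 1.6 1.6 3.0
  endloop
 endfacet
 facet normal 0.122 -0.972 -0.200
  outer loop
   vertex 3.4 1.6 4.1
   vertex 1.6 1.6 3.0
   vertex 4.7 2.4 1.0
  endloop
 endfacet
 facet normal 0.864 -0.438 0.249
  outer loop
   vertex 3.4 1.6 4.1
   vertex 4.7 2.4 1.0
   vertex 4.3 3.6 4.5
  endloop
 endfacet
 facet normal -0.612 0.718 0.333
  outer loop
   vertex 3.4 3.9 2.2
   vertex 0.3 2.0 0.6
   vertex 4.3 3.6 4.5
  endloop
 endfacet
 facet normal -0.534 0.845 0.030
  outer loop
   vertex 3.4 3.9 2.2
   vertex 4.3 4.5 1.3
   vertex 0.3 2.0 0.6
  endloop
 endfacet
 facet normal -0.348 0.903 0.254
  outer loop
   vertex 3.4 3.9 2.2
   vertex 4.3 3.6 4.5
   vertex 4.3 4.5 1.3
  endloop
 endfacet
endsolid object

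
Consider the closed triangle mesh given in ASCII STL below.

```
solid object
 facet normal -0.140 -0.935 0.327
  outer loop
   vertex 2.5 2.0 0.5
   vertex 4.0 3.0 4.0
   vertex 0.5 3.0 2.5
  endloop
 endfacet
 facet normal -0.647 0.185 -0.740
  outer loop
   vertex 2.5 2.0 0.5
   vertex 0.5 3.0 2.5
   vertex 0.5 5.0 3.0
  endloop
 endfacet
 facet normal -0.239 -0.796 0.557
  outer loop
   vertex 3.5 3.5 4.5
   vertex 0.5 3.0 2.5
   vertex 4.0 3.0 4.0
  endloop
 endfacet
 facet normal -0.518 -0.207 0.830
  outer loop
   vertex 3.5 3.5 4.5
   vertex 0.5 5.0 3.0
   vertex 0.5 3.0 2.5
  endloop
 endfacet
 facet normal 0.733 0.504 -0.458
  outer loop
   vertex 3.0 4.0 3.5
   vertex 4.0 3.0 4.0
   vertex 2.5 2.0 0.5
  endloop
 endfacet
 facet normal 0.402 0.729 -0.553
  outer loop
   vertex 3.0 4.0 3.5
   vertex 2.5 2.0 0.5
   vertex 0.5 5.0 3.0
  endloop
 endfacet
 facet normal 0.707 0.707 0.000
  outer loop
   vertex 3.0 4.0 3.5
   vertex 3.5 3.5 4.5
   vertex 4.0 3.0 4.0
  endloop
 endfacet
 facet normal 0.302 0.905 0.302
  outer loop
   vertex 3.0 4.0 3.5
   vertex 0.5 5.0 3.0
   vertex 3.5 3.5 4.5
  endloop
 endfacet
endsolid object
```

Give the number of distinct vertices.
6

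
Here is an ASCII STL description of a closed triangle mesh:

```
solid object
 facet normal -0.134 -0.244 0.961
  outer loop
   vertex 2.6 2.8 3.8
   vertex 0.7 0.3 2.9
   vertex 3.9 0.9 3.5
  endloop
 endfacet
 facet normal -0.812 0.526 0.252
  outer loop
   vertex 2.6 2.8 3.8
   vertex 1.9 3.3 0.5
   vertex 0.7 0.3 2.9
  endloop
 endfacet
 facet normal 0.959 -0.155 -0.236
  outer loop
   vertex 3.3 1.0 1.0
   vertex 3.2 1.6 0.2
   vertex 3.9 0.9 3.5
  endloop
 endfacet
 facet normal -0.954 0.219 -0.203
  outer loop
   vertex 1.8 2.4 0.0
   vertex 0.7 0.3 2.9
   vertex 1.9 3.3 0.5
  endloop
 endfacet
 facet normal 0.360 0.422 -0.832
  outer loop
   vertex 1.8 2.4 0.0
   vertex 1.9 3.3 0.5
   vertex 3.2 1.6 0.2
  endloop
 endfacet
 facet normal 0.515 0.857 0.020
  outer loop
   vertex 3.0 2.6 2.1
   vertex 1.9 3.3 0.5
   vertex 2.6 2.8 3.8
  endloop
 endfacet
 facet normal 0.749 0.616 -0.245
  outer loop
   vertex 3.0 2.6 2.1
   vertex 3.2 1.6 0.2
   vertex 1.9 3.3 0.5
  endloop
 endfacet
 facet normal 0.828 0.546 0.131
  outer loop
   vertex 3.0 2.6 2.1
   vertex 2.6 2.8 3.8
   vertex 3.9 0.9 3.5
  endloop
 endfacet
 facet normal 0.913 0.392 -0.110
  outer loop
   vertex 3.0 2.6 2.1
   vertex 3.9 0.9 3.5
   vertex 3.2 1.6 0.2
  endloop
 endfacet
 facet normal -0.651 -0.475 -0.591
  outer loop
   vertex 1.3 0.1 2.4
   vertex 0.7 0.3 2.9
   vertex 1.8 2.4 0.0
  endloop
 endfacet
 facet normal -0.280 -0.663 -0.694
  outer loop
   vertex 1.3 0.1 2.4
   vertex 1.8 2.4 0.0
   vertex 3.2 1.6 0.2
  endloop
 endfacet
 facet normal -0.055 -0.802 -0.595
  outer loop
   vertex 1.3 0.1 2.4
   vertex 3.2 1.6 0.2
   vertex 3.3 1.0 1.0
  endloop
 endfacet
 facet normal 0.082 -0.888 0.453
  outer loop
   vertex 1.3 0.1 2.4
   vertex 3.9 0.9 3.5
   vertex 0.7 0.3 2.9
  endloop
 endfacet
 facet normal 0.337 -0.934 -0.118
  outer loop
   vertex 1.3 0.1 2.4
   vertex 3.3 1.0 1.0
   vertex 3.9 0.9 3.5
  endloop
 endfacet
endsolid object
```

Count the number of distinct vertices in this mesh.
9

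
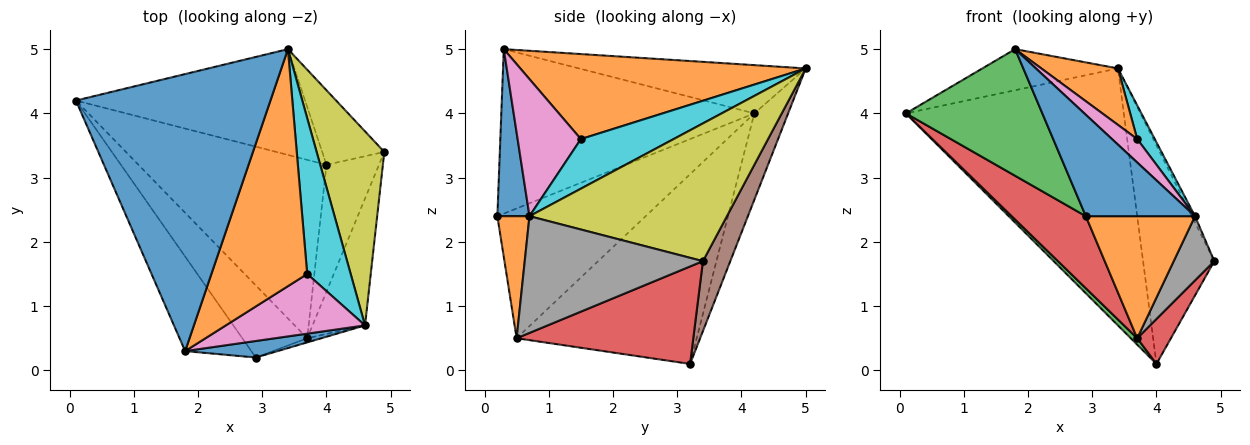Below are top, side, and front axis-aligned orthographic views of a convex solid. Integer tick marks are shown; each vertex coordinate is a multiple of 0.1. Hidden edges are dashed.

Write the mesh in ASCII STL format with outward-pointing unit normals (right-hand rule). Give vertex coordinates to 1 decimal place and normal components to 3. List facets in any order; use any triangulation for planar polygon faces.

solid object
 facet normal -0.238 0.142 0.961
  outer loop
   vertex 3.4 5.0 4.7
   vertex 0.1 4.2 4.0
   vertex 1.8 0.3 5.0
  endloop
 endfacet
 facet normal 0.653 -0.175 0.736
  outer loop
   vertex 3.7 1.5 3.6
   vertex 3.4 5.0 4.7
   vertex 1.8 0.3 5.0
  endloop
 endfacet
 facet normal -0.710 -0.025 -0.704
  outer loop
   vertex 4.0 3.2 0.1
   vertex 3.7 0.5 0.5
   vertex 0.1 4.2 4.0
  endloop
 endfacet
 facet normal 0.868 -0.166 -0.468
  outer loop
   vertex 4.0 3.2 0.1
   vertex 4.9 3.4 1.7
   vertex 3.7 0.5 0.5
  endloop
 endfacet
 facet normal -0.142 0.915 -0.377
  outer loop
   vertex 4.0 3.2 0.1
   vertex 0.1 4.2 4.0
   vertex 3.4 5.0 4.7
  endloop
 endfacet
 facet normal 0.342 0.889 -0.303
  outer loop
   vertex 4.0 3.2 0.1
   vertex 3.4 5.0 4.7
   vertex 4.9 3.4 1.7
  endloop
 endfacet
 facet normal 0.676 -0.269 0.686
  outer loop
   vertex 4.6 0.7 2.4
   vertex 3.7 1.5 3.6
   vertex 1.8 0.3 5.0
  endloop
 endfacet
 facet normal 0.893 -0.203 -0.402
  outer loop
   vertex 4.6 0.7 2.4
   vertex 3.7 0.5 0.5
   vertex 4.9 3.4 1.7
  endloop
 endfacet
 facet normal 0.897 0.015 0.441
  outer loop
   vertex 4.6 0.7 2.4
   vertex 4.9 3.4 1.7
   vertex 3.4 5.0 4.7
  endloop
 endfacet
 facet normal 0.744 -0.141 0.653
  outer loop
   vertex 4.6 0.7 2.4
   vertex 3.4 5.0 4.7
   vertex 3.7 1.5 3.6
  endloop
 endfacet
 facet normal 0.279 -0.948 0.154
  outer loop
   vertex 2.9 0.2 2.4
   vertex 4.6 0.7 2.4
   vertex 1.8 0.3 5.0
  endloop
 endfacet
 facet normal 0.282 -0.959 -0.033
  outer loop
   vertex 2.9 0.2 2.4
   vertex 3.7 0.5 0.5
   vertex 4.6 0.7 2.4
  endloop
 endfacet
 facet normal -0.830 -0.447 -0.334
  outer loop
   vertex 2.9 0.2 2.4
   vertex 1.8 0.3 5.0
   vertex 0.1 4.2 4.0
  endloop
 endfacet
 facet normal -0.816 -0.408 -0.408
  outer loop
   vertex 2.9 0.2 2.4
   vertex 0.1 4.2 4.0
   vertex 3.7 0.5 0.5
  endloop
 endfacet
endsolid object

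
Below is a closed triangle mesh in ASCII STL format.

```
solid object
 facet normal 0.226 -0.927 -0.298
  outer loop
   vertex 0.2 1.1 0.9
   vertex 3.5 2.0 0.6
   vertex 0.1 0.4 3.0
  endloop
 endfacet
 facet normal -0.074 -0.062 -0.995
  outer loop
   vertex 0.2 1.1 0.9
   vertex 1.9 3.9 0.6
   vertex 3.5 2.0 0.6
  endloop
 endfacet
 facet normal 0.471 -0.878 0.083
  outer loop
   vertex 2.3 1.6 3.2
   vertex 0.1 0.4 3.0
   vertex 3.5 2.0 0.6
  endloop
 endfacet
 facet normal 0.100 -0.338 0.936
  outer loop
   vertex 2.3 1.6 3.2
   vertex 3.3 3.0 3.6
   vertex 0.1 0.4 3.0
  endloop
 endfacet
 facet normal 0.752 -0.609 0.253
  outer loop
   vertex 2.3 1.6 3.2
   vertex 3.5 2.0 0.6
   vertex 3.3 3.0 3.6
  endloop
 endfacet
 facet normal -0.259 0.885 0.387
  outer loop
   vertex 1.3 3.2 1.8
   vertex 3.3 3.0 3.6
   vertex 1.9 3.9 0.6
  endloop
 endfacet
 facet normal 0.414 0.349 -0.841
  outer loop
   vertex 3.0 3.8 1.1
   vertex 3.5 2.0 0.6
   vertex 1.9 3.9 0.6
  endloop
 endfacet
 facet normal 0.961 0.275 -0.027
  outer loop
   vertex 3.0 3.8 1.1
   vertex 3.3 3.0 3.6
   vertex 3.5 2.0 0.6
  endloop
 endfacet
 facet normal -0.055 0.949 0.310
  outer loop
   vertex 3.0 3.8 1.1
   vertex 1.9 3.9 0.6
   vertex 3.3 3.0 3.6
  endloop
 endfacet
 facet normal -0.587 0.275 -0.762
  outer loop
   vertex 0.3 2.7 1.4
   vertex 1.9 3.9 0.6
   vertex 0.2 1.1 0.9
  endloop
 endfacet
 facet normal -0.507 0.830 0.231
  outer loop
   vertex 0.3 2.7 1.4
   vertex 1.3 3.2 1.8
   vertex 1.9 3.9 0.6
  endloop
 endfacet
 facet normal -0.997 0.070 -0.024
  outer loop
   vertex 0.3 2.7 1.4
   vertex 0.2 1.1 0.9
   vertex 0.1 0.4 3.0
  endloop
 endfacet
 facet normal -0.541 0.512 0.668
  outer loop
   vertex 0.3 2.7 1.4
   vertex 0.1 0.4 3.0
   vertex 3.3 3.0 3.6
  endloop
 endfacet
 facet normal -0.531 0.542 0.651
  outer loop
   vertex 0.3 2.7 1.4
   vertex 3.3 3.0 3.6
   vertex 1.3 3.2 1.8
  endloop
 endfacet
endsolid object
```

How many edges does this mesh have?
21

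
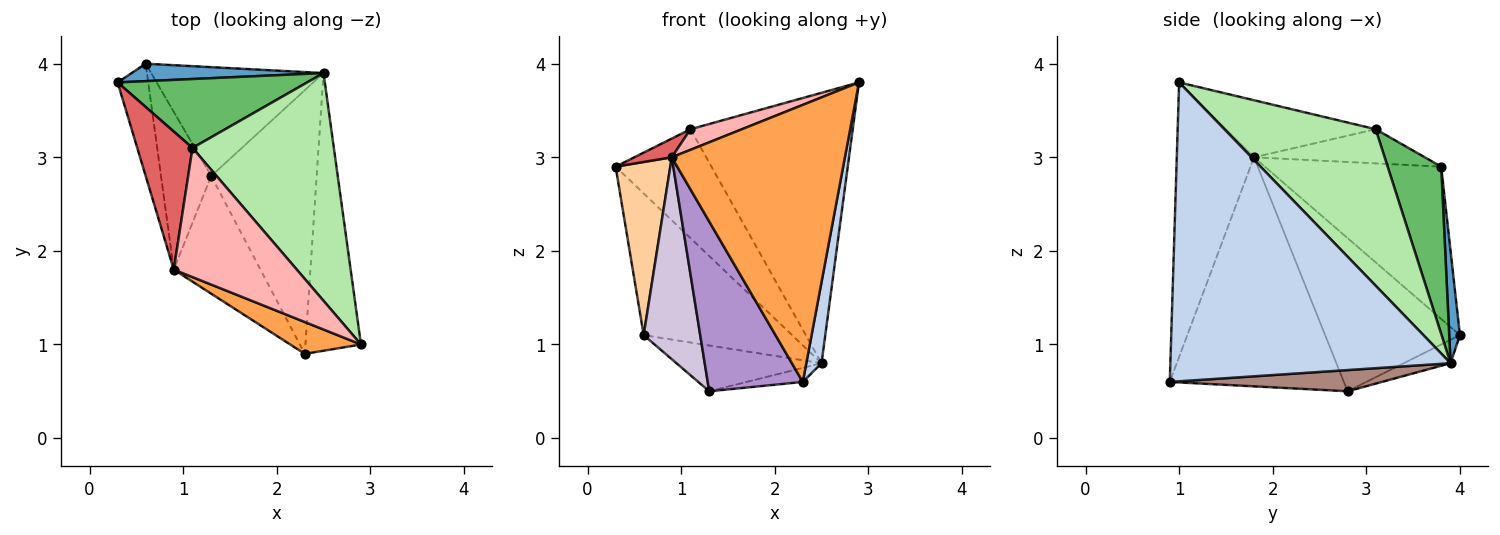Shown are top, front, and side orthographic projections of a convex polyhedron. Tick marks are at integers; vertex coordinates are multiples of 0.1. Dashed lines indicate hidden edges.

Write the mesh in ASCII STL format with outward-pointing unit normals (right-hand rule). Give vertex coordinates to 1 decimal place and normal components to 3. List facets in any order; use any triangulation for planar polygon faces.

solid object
 facet normal 0.071 0.990 0.122
  outer loop
   vertex 2.5 3.9 0.8
   vertex 0.6 4.0 1.1
   vertex 0.3 3.8 2.9
  endloop
 endfacet
 facet normal 0.982 -0.053 -0.182
  outer loop
   vertex 2.5 3.9 0.8
   vertex 2.9 1.0 3.8
   vertex 2.3 0.9 0.6
  endloop
 endfacet
 facet normal -0.405 -0.908 0.104
  outer loop
   vertex 0.9 1.8 3.0
   vertex 2.3 0.9 0.6
   vertex 2.9 1.0 3.8
  endloop
 endfacet
 facet normal -0.938 -0.291 -0.189
  outer loop
   vertex 0.9 1.8 3.0
   vertex 0.3 3.8 2.9
   vertex 0.6 4.0 1.1
  endloop
 endfacet
 facet normal 0.427 0.764 0.484
  outer loop
   vertex 1.1 3.1 3.3
   vertex 2.5 3.9 0.8
   vertex 0.3 3.8 2.9
  endloop
 endfacet
 facet normal 0.581 0.623 0.524
  outer loop
   vertex 1.1 3.1 3.3
   vertex 2.9 1.0 3.8
   vertex 2.5 3.9 0.8
  endloop
 endfacet
 facet normal -0.523 -0.115 0.845
  outer loop
   vertex 1.1 3.1 3.3
   vertex 0.3 3.8 2.9
   vertex 0.9 1.8 3.0
  endloop
 endfacet
 facet normal -0.416 -0.143 0.898
  outer loop
   vertex 1.1 3.1 3.3
   vertex 0.9 1.8 3.0
   vertex 2.9 1.0 3.8
  endloop
 endfacet
 facet normal -0.833 -0.455 -0.315
  outer loop
   vertex 1.3 2.8 0.5
   vertex 2.3 0.9 0.6
   vertex 0.9 1.8 3.0
  endloop
 endfacet
 facet normal -0.883 -0.370 -0.289
  outer loop
   vertex 1.3 2.8 0.5
   vertex 0.9 1.8 3.0
   vertex 0.6 4.0 1.1
  endloop
 endfacet
 facet normal 0.197 0.052 -0.979
  outer loop
   vertex 1.3 2.8 0.5
   vertex 2.5 3.9 0.8
   vertex 2.3 0.9 0.6
  endloop
 endfacet
 facet normal -0.124 0.385 -0.915
  outer loop
   vertex 1.3 2.8 0.5
   vertex 0.6 4.0 1.1
   vertex 2.5 3.9 0.8
  endloop
 endfacet
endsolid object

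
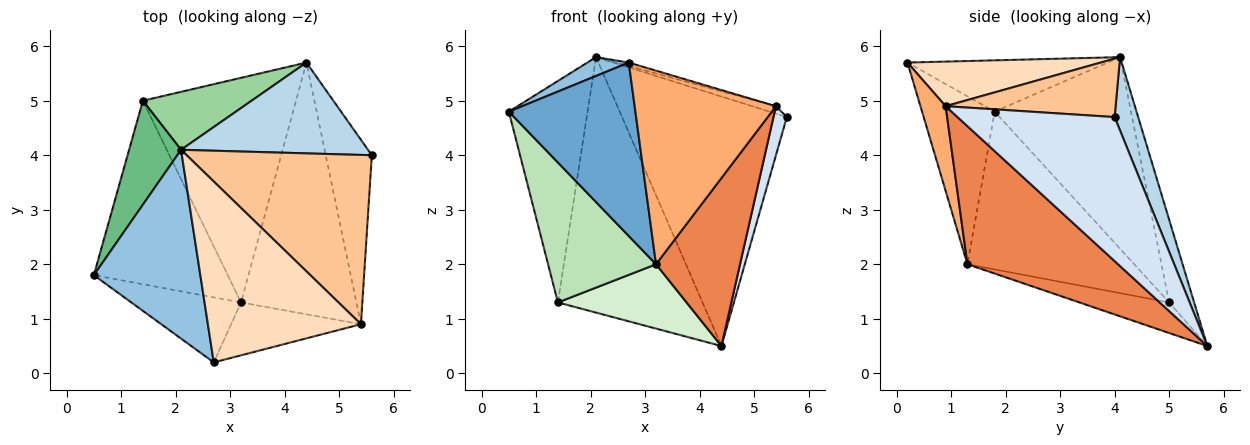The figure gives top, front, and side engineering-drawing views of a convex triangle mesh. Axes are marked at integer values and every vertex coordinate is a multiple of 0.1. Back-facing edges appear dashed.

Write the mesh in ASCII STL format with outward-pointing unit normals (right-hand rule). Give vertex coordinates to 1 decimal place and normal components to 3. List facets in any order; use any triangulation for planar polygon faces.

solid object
 facet normal -0.473 -0.825 -0.309
  outer loop
   vertex 3.2 1.3 2.0
   vertex 2.7 0.2 5.7
   vertex 0.5 1.8 4.8
  endloop
 endfacet
 facet normal -0.432 -0.089 0.897
  outer loop
   vertex 2.1 4.1 5.8
   vertex 0.5 1.8 4.8
   vertex 2.7 0.2 5.7
  endloop
 endfacet
 facet normal 0.133 0.931 0.339
  outer loop
   vertex 2.1 4.1 5.8
   vertex 5.6 4.0 4.7
   vertex 4.4 5.7 0.5
  endloop
 endfacet
 facet normal 0.949 -0.081 -0.304
  outer loop
   vertex 5.4 0.9 4.9
   vertex 4.4 5.7 0.5
   vertex 5.6 4.0 4.7
  endloop
 endfacet
 facet normal 0.706 -0.393 -0.589
  outer loop
   vertex 5.4 0.9 4.9
   vertex 3.2 1.3 2.0
   vertex 4.4 5.7 0.5
  endloop
 endfacet
 facet normal 0.170 -0.951 -0.260
  outer loop
   vertex 5.4 0.9 4.9
   vertex 2.7 0.2 5.7
   vertex 3.2 1.3 2.0
  endloop
 endfacet
 facet normal 0.301 0.042 0.953
  outer loop
   vertex 5.4 0.9 4.9
   vertex 5.6 4.0 4.7
   vertex 2.1 4.1 5.8
  endloop
 endfacet
 facet normal 0.280 0.018 0.960
  outer loop
   vertex 5.4 0.9 4.9
   vertex 2.1 4.1 5.8
   vertex 2.7 0.2 5.7
  endloop
 endfacet
 facet normal -0.843 0.487 0.229
  outer loop
   vertex 1.4 5.0 1.3
   vertex 0.5 1.8 4.8
   vertex 2.1 4.1 5.8
  endloop
 endfacet
 facet normal -0.166 0.962 0.218
  outer loop
   vertex 1.4 5.0 1.3
   vertex 2.1 4.1 5.8
   vertex 4.4 5.7 0.5
  endloop
 endfacet
 facet normal -0.684 -0.442 -0.580
  outer loop
   vertex 1.4 5.0 1.3
   vertex 3.2 1.3 2.0
   vertex 0.5 1.8 4.8
  endloop
 endfacet
 facet normal -0.189 -0.270 -0.944
  outer loop
   vertex 1.4 5.0 1.3
   vertex 4.4 5.7 0.5
   vertex 3.2 1.3 2.0
  endloop
 endfacet
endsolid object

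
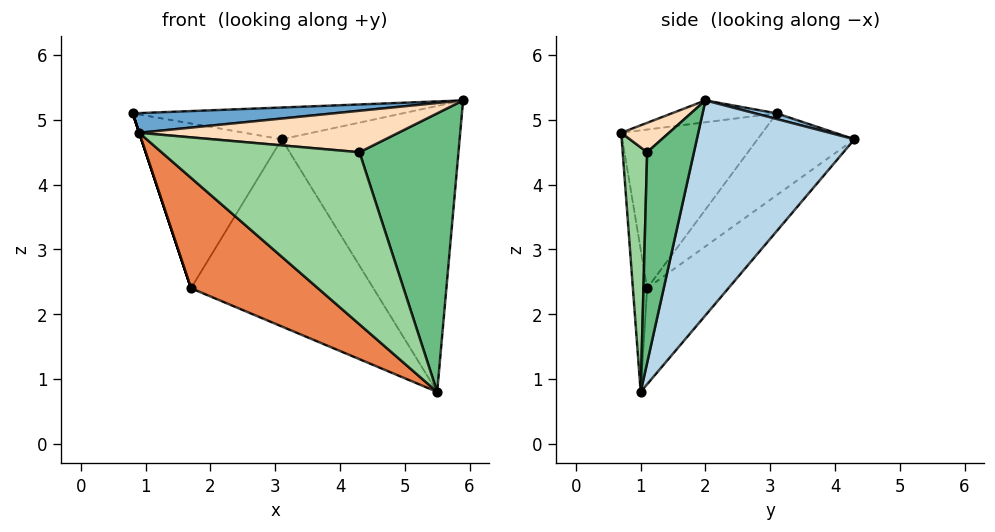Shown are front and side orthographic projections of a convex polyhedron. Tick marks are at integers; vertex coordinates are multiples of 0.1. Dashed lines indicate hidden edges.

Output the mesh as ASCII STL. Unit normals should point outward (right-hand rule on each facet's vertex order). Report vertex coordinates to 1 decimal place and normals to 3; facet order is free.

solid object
 facet normal -0.066 -0.126 0.990
  outer loop
   vertex 0.9 0.7 4.8
   vertex 5.9 2.0 5.3
   vertex 0.8 3.1 5.1
  endloop
 endfacet
 facet normal 0.022 0.278 0.960
  outer loop
   vertex 3.1 4.3 4.7
   vertex 0.8 3.1 5.1
   vertex 5.9 2.0 5.3
  endloop
 endfacet
 facet normal 0.647 0.730 -0.220
  outer loop
   vertex 3.1 4.3 4.7
   vertex 5.9 2.0 5.3
   vertex 5.5 1.0 0.8
  endloop
 endfacet
 facet normal -0.949 0.000 -0.316
  outer loop
   vertex 1.7 1.1 2.4
   vertex 0.9 0.7 4.8
   vertex 0.8 3.1 5.1
  endloop
 endfacet
 facet normal -0.109 -0.974 -0.199
  outer loop
   vertex 1.7 1.1 2.4
   vertex 5.5 1.0 0.8
   vertex 0.9 0.7 4.8
  endloop
 endfacet
 facet normal -0.444 0.643 -0.624
  outer loop
   vertex 1.7 1.1 2.4
   vertex 0.8 3.1 5.1
   vertex 3.1 4.3 4.7
  endloop
 endfacet
 facet normal -0.284 0.638 -0.715
  outer loop
   vertex 1.7 1.1 2.4
   vertex 3.1 4.3 4.7
   vertex 5.5 1.0 0.8
  endloop
 endfacet
 facet normal 0.145 -0.789 0.597
  outer loop
   vertex 4.3 1.1 4.5
   vertex 5.9 2.0 5.3
   vertex 0.9 0.7 4.8
  endloop
 endfacet
 facet normal 0.422 -0.892 0.161
  outer loop
   vertex 4.3 1.1 4.5
   vertex 5.5 1.0 0.8
   vertex 5.9 2.0 5.3
  endloop
 endfacet
 facet normal 0.122 -0.990 0.066
  outer loop
   vertex 4.3 1.1 4.5
   vertex 0.9 0.7 4.8
   vertex 5.5 1.0 0.8
  endloop
 endfacet
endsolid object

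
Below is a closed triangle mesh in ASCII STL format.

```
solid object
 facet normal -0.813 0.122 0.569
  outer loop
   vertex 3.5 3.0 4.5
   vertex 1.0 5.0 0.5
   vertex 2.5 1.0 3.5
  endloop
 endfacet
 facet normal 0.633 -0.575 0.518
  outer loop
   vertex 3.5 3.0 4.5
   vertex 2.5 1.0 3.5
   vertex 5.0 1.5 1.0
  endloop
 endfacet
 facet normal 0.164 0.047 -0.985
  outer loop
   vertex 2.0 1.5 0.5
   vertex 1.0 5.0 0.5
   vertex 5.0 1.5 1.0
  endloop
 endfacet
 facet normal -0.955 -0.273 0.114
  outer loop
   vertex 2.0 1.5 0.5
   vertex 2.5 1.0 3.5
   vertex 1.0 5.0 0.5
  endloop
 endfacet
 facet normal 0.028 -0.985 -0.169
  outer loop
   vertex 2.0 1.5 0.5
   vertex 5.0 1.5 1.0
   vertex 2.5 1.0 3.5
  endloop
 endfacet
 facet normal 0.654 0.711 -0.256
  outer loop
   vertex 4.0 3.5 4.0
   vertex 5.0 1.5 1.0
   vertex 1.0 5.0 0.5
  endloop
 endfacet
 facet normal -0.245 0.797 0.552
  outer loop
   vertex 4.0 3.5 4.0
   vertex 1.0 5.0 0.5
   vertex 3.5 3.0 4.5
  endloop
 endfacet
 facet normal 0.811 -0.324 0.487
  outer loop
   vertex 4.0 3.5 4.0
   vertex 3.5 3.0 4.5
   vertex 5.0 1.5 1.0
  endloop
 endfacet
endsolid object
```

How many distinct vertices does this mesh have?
6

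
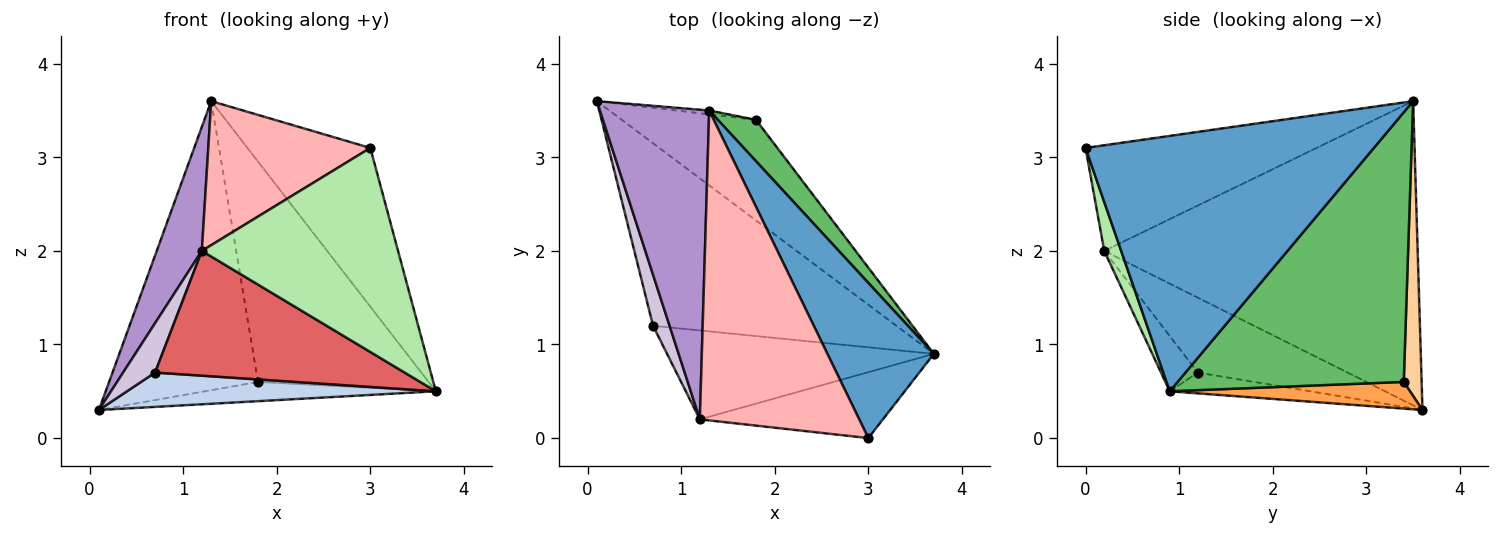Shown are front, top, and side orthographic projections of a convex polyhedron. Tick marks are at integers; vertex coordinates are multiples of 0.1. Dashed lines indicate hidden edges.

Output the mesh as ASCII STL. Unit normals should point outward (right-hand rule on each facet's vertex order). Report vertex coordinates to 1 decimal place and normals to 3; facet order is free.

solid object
 facet normal 0.859 0.366 0.358
  outer loop
   vertex 1.3 3.5 3.6
   vertex 3.0 0.0 3.1
   vertex 3.7 0.9 0.5
  endloop
 endfacet
 facet normal -0.084 -0.184 -0.979
  outer loop
   vertex 0.7 1.2 0.7
   vertex 0.1 3.6 0.3
   vertex 3.7 0.9 0.5
  endloop
 endfacet
 facet normal 0.192 0.184 -0.964
  outer loop
   vertex 1.8 3.4 0.6
   vertex 3.7 0.9 0.5
   vertex 0.1 3.6 0.3
  endloop
 endfacet
 facet normal 0.119 0.993 -0.013
  outer loop
   vertex 1.8 3.4 0.6
   vertex 0.1 3.6 0.3
   vertex 1.3 3.5 3.6
  endloop
 endfacet
 facet normal 0.793 0.598 0.112
  outer loop
   vertex 1.8 3.4 0.6
   vertex 1.3 3.5 3.6
   vertex 3.7 0.9 0.5
  endloop
 endfacet
 facet normal 0.082 -0.948 -0.306
  outer loop
   vertex 1.2 0.2 2.0
   vertex 3.7 0.9 0.5
   vertex 3.0 0.0 3.1
  endloop
 endfacet
 facet normal -0.119 -0.809 -0.576
  outer loop
   vertex 1.2 0.2 2.0
   vertex 0.7 1.2 0.7
   vertex 3.7 0.9 0.5
  endloop
 endfacet
 facet normal -0.515 -0.361 0.777
  outer loop
   vertex 1.2 0.2 2.0
   vertex 3.0 0.0 3.1
   vertex 1.3 3.5 3.6
  endloop
 endfacet
 facet normal -0.933 -0.134 0.335
  outer loop
   vertex 1.2 0.2 2.0
   vertex 1.3 3.5 3.6
   vertex 0.1 3.6 0.3
  endloop
 endfacet
 facet normal -0.956 -0.204 0.211
  outer loop
   vertex 1.2 0.2 2.0
   vertex 0.1 3.6 0.3
   vertex 0.7 1.2 0.7
  endloop
 endfacet
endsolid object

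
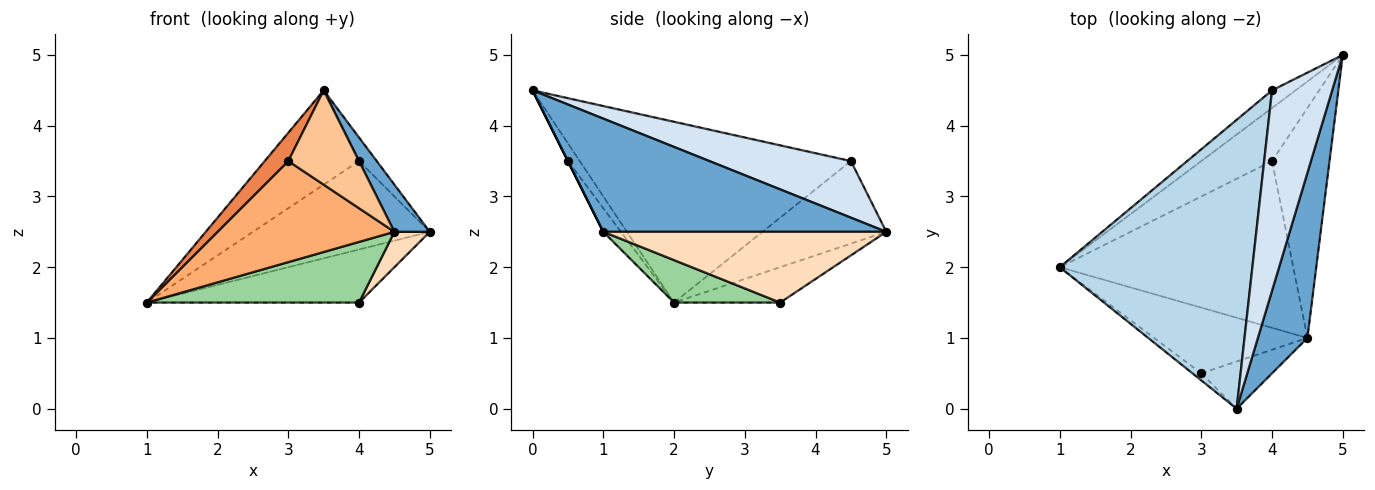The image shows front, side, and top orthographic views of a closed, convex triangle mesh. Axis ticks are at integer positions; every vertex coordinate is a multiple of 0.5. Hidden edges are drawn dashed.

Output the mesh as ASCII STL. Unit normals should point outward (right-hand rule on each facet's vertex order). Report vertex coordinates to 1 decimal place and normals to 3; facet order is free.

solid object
 facet normal 0.910 -0.114 0.398
  outer loop
   vertex 4.5 1.0 2.5
   vertex 5.0 5.0 2.5
   vertex 3.5 0.0 4.5
  endloop
 endfacet
 facet normal -0.566 0.808 -0.162
  outer loop
   vertex 4.0 4.5 3.5
   vertex 5.0 5.0 2.5
   vertex 1.0 2.0 1.5
  endloop
 endfacet
 facet normal -0.666 0.232 0.709
  outer loop
   vertex 4.0 4.5 3.5
   vertex 1.0 2.0 1.5
   vertex 3.5 0.0 4.5
  endloop
 endfacet
 facet normal 0.683 0.085 0.726
  outer loop
   vertex 4.0 4.5 3.5
   vertex 3.5 0.0 4.5
   vertex 5.0 5.0 2.5
  endloop
 endfacet
 facet normal -0.436 -0.873 -0.218
  outer loop
   vertex 3.0 0.5 3.5
   vertex 3.5 0.0 4.5
   vertex 1.0 2.0 1.5
  endloop
 endfacet
 facet normal -0.084 -0.836 -0.543
  outer loop
   vertex 3.0 0.5 3.5
   vertex 1.0 2.0 1.5
   vertex 4.5 1.0 2.5
  endloop
 endfacet
 facet normal 0.000 -0.894 -0.447
  outer loop
   vertex 3.0 0.5 3.5
   vertex 4.5 1.0 2.5
   vertex 3.5 0.0 4.5
  endloop
 endfacet
 facet normal 0.772 -0.097 -0.628
  outer loop
   vertex 4.0 3.5 1.5
   vertex 5.0 5.0 2.5
   vertex 4.5 1.0 2.5
  endloop
 endfacet
 facet normal -0.333 0.667 -0.667
  outer loop
   vertex 4.0 3.5 1.5
   vertex 1.0 2.0 1.5
   vertex 5.0 5.0 2.5
  endloop
 endfacet
 facet normal 0.168 -0.337 -0.926
  outer loop
   vertex 4.0 3.5 1.5
   vertex 4.5 1.0 2.5
   vertex 1.0 2.0 1.5
  endloop
 endfacet
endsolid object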